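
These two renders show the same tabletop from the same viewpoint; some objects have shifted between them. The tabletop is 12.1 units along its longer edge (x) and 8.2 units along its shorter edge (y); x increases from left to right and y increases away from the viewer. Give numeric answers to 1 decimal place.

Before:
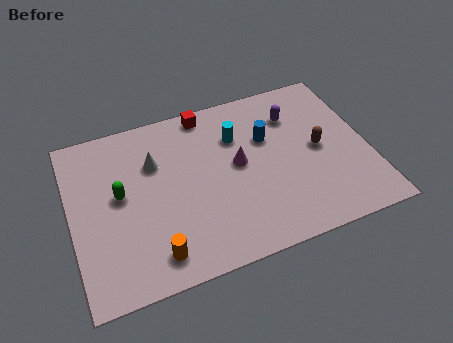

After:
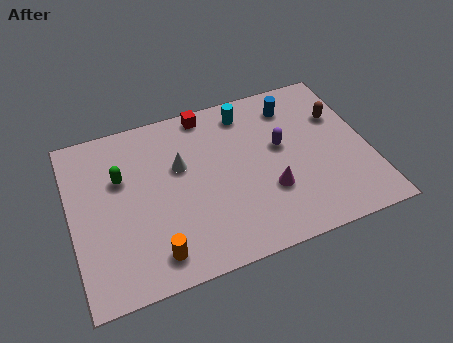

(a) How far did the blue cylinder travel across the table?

1.8

The blue cylinder moved from about (8.1, 5.3) to (9.3, 6.6), a distance of √(1.2² + 1.3²) ≈ 1.8.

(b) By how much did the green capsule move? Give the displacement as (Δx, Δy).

(0.1, 0.8)

The green capsule started near (2.0, 4.5) and ended near (2.1, 5.3).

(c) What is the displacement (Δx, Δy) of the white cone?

(1.0, -0.5)

The white cone was at about (3.5, 5.6) and moved to about (4.5, 5.1).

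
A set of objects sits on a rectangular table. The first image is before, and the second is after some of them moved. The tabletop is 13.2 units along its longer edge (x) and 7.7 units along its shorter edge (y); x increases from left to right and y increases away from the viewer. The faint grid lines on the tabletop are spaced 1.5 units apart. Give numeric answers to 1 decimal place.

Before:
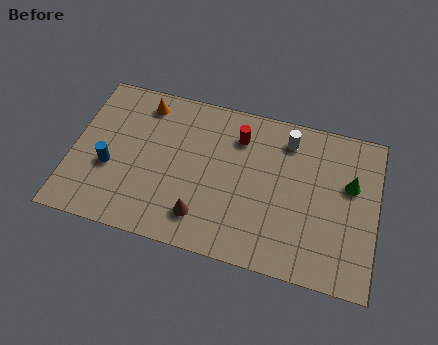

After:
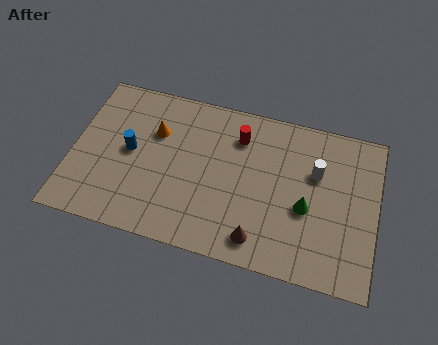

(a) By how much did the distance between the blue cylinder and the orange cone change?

-2.1

They were about 3.7 units apart before and 1.6 after — 2.1 units closer together.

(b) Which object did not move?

the red cylinder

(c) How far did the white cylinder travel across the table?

1.8

From (9.2, 6.3) to (10.5, 5.0), the white cylinder covered √(1.3² + 1.3²) ≈ 1.8 units.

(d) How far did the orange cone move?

1.4

The orange cone moved from about (2.9, 6.5) to (3.5, 5.2), a distance of √(0.6² + 1.3²) ≈ 1.4.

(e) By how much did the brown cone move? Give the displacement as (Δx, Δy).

(2.5, -0.4)

The brown cone was at about (5.8, 1.6) and moved to about (8.3, 1.2).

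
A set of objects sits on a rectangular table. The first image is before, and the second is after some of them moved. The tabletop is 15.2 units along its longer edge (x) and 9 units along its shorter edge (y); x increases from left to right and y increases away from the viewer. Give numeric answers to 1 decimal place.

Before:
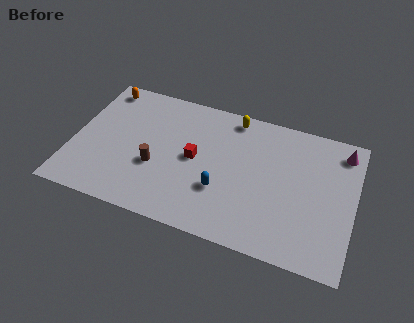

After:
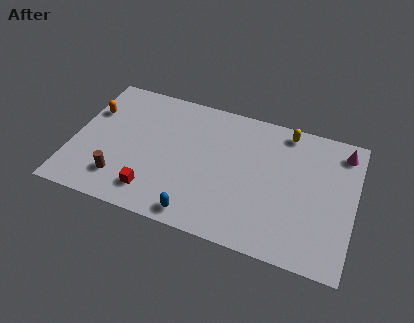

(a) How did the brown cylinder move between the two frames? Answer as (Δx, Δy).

(-1.8, -1.4)

The brown cylinder started near (4.6, 3.4) and ended near (2.8, 2.0).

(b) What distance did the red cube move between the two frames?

3.5

From (6.6, 4.6) to (4.6, 1.7), the red cube covered √(2.0² + 2.9²) ≈ 3.5 units.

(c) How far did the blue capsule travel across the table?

2.3

The blue capsule moved from about (8.2, 3.0) to (7.1, 1.0), a distance of √(1.1² + 2.0²) ≈ 2.3.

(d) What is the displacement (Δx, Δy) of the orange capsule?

(-0.4, -1.8)

From the two frames, the orange capsule sits at roughly (1.2, 7.9) before and (0.8, 6.1) after.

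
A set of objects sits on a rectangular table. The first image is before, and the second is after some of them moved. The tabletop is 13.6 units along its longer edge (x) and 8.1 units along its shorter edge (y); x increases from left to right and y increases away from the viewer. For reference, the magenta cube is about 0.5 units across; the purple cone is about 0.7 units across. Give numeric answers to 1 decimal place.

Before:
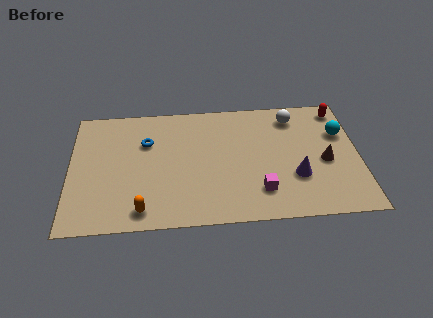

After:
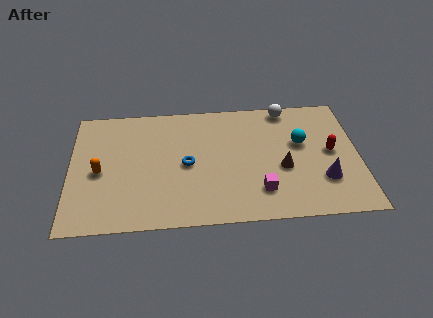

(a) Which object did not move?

the magenta cube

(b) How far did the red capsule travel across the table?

2.8

The red capsule moved from about (12.8, 7.0) to (12.3, 4.2), a distance of √(0.5² + 2.8²) ≈ 2.8.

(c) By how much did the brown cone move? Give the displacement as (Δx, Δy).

(-2.0, -0.3)

From the two frames, the brown cone sits at roughly (12.0, 3.6) before and (10.0, 3.3) after.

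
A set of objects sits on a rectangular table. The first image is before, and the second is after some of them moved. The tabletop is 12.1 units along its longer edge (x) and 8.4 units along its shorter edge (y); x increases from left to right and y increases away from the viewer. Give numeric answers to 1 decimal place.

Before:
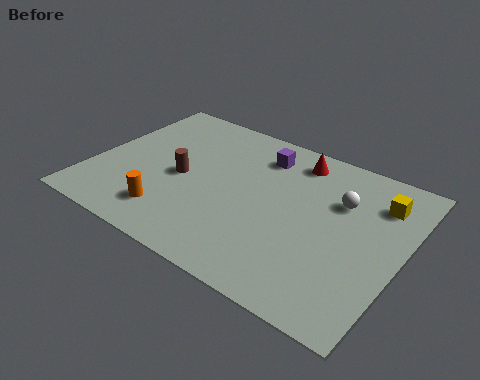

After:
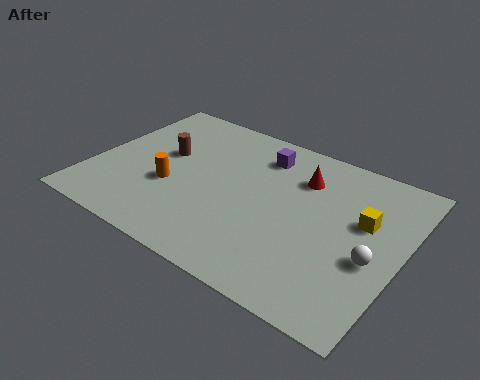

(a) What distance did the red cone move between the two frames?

1.0

The red cone moved from about (7.5, 7.1) to (7.9, 6.2), a distance of √(0.4² + 0.9²) ≈ 1.0.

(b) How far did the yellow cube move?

1.4

The yellow cube was near (10.9, 6.4) before and (10.5, 5.1) after, so it travelled √(0.4² + 1.3²) ≈ 1.4 units.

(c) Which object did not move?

the purple cube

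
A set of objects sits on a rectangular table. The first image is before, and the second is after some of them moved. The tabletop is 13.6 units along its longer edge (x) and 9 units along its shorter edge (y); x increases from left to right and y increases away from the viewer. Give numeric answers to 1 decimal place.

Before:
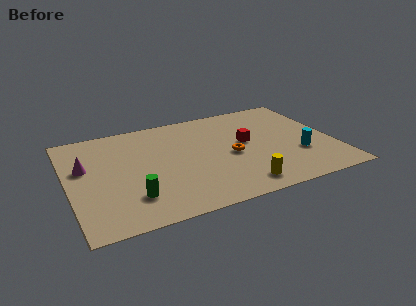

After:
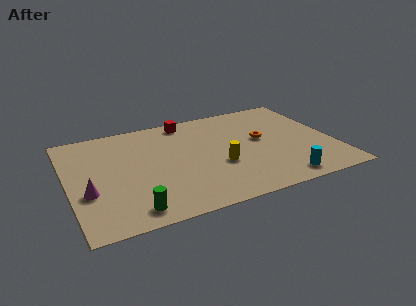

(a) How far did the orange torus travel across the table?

1.9

The orange torus moved from about (8.3, 4.1) to (10.0, 5.0), a distance of √(1.7² + 0.9²) ≈ 1.9.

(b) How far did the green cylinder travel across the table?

1.0

The green cylinder was near (3.0, 2.2) before and (2.9, 1.2) after, so it travelled √(0.1² + 1.0²) ≈ 1.0 units.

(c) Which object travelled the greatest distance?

the red cube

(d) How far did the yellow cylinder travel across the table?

2.2

The yellow cylinder was near (8.4, 1.3) before and (7.6, 3.4) after, so it travelled √(0.8² + 2.1²) ≈ 2.2 units.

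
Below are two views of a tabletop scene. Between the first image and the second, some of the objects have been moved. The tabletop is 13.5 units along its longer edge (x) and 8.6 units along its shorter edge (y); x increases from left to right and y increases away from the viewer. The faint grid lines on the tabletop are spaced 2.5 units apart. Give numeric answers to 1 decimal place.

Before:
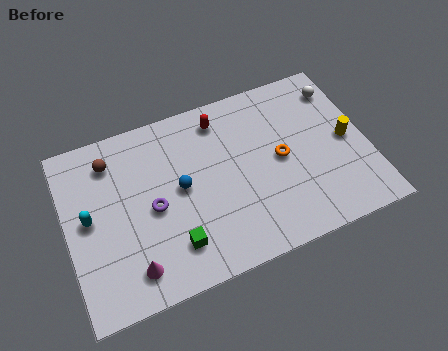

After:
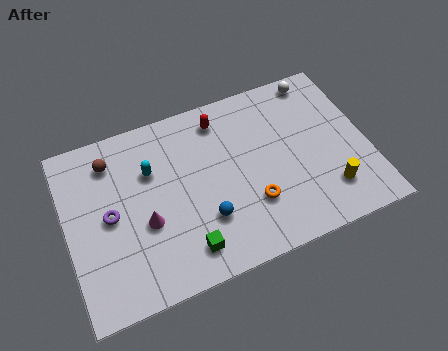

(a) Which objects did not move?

the brown sphere and the red capsule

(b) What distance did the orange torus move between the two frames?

2.3

The orange torus was near (9.6, 4.3) before and (8.1, 2.6) after, so it travelled √(1.5² + 1.7²) ≈ 2.3 units.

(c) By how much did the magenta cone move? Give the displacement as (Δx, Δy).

(0.8, 1.9)

From the two frames, the magenta cone sits at roughly (2.6, 1.5) before and (3.4, 3.4) after.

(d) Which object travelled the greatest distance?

the cyan capsule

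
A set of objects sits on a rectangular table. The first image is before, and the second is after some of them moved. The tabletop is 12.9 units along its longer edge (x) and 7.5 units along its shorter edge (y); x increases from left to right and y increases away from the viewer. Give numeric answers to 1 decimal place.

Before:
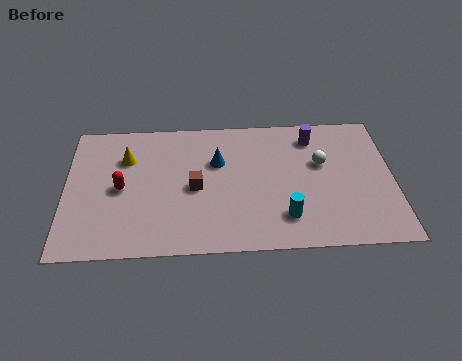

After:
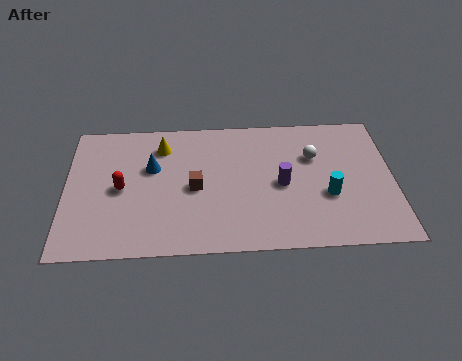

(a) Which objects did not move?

the red capsule and the brown cube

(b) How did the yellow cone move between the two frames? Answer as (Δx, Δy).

(1.4, 0.6)

From the two frames, the yellow cone sits at roughly (2.4, 5.3) before and (3.8, 5.9) after.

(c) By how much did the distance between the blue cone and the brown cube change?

+0.4

They were about 1.7 units apart before and 2.1 after — 0.4 units further apart.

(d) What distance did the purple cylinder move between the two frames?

2.9

From (9.8, 6.1) to (8.5, 3.5), the purple cylinder covered √(1.3² + 2.6²) ≈ 2.9 units.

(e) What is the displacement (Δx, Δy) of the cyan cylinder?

(1.7, 1.1)

From the two frames, the cyan cylinder sits at roughly (8.6, 1.7) before and (10.3, 2.8) after.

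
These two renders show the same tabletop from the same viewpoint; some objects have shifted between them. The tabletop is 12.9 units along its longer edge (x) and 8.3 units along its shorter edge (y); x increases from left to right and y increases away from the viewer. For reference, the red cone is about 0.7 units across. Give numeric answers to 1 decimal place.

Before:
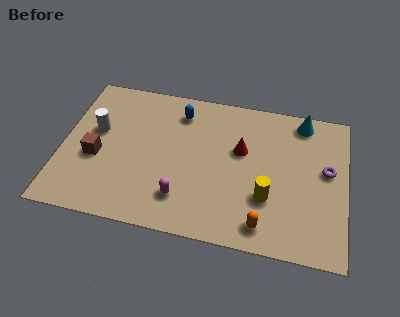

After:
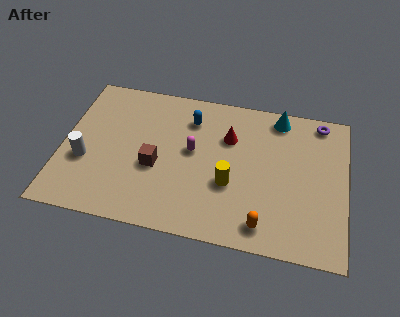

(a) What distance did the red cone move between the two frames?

0.8

The red cone moved from about (8.1, 5.1) to (7.5, 5.7), a distance of √(0.6² + 0.6²) ≈ 0.8.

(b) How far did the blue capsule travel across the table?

0.6

The blue capsule moved from about (5.2, 6.7) to (5.7, 6.4), a distance of √(0.5² + 0.3²) ≈ 0.6.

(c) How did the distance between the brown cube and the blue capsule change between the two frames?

-1.6

Before: roughly 4.9 units apart; after: 3.3. That's 1.6 units closer together.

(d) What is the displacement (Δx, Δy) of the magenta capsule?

(0.3, 2.7)

The magenta capsule was at about (5.6, 1.9) and moved to about (5.9, 4.6).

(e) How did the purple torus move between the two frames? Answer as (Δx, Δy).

(-0.4, 2.7)

The purple torus started near (12.0, 4.7) and ended near (11.6, 7.4).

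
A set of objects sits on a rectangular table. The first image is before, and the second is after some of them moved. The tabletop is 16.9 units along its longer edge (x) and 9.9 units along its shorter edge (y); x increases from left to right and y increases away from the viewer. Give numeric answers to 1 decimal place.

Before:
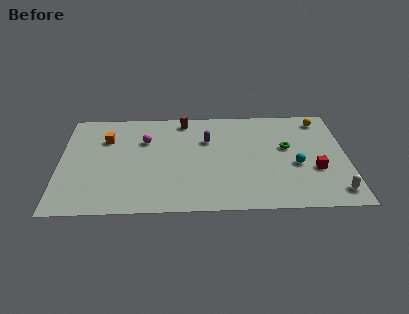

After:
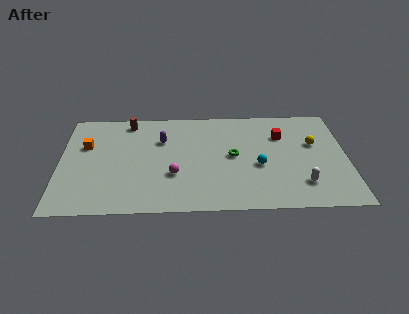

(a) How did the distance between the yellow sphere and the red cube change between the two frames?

-2.8

Before: roughly 4.9 units apart; after: 2.1. That's 2.8 units closer together.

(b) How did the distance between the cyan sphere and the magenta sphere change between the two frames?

-4.3

Before: roughly 9.3 units apart; after: 5.0. That's 4.3 units closer together.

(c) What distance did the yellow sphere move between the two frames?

2.5

The yellow sphere was near (15.5, 8.5) before and (15.0, 6.1) after, so it travelled √(0.5² + 2.4²) ≈ 2.5 units.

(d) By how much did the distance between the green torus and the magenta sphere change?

-4.6

The distance was about 8.5 in the first image and 3.9 in the second, so they moved 4.6 units closer together.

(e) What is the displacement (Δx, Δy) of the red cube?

(-1.9, 3.4)

The red cube was at about (15.0, 3.6) and moved to about (13.1, 7.0).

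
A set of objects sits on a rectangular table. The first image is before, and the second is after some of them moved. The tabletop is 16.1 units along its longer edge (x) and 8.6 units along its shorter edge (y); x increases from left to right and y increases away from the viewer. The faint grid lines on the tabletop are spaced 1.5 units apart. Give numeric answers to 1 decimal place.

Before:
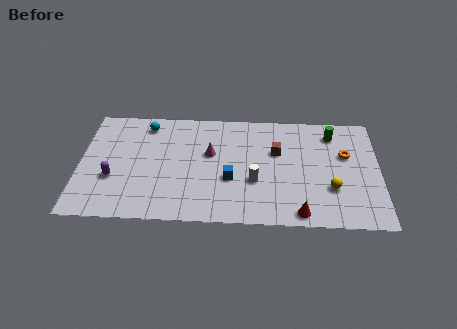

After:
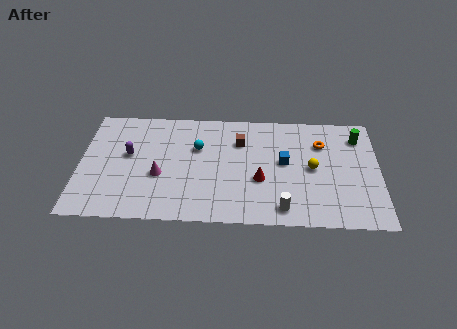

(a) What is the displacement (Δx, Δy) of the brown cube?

(-2.0, 0.7)

The brown cube was at about (10.6, 5.5) and moved to about (8.6, 6.2).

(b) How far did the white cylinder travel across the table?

2.5

From (9.4, 3.2) to (10.9, 1.2), the white cylinder covered √(1.5² + 2.0²) ≈ 2.5 units.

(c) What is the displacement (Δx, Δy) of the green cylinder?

(1.4, -0.2)

The green cylinder started near (13.6, 7.0) and ended near (15.0, 6.8).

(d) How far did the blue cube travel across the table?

3.2

The blue cube moved from about (8.1, 3.3) to (11.0, 4.7), a distance of √(2.9² + 1.4²) ≈ 3.2.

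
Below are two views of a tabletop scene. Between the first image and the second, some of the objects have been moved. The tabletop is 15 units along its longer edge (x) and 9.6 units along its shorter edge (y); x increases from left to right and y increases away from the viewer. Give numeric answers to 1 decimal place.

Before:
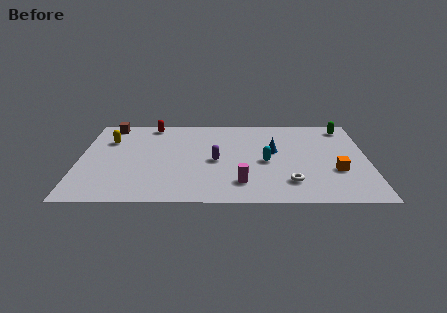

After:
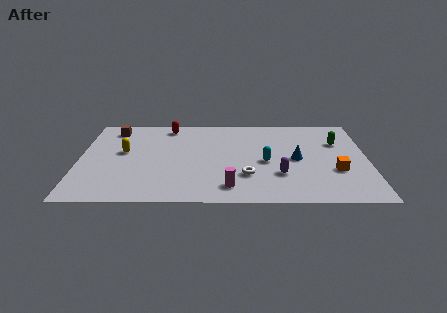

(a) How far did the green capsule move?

1.7

The green capsule was near (13.9, 8.2) before and (13.5, 6.5) after, so it travelled √(0.4² + 1.7²) ≈ 1.7 units.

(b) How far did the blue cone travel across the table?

1.5

From (10.1, 5.5) to (11.3, 4.6), the blue cone covered √(1.2² + 0.9²) ≈ 1.5 units.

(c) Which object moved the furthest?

the purple capsule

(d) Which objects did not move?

the orange cube and the cyan capsule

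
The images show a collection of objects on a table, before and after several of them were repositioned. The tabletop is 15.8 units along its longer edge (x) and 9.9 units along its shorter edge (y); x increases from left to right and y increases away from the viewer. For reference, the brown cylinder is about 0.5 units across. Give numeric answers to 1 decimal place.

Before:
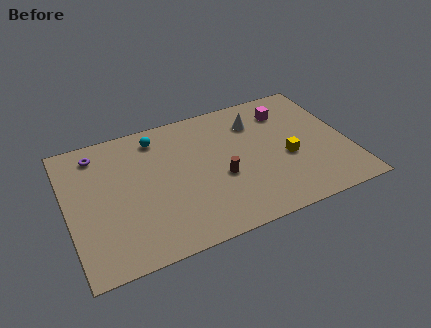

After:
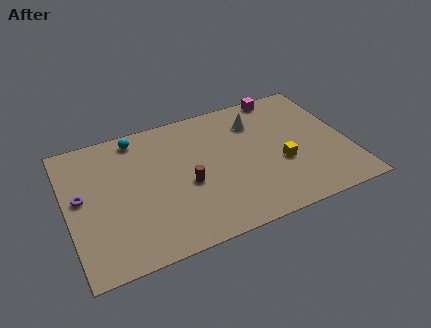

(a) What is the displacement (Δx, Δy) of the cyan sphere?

(-1.1, 0.4)

The cyan sphere was at about (5.3, 8.3) and moved to about (4.2, 8.7).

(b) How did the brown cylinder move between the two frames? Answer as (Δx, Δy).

(-1.9, 0.2)

The brown cylinder was at about (8.5, 4.0) and moved to about (6.6, 4.2).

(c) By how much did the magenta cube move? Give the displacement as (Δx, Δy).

(-0.1, 1.4)

The magenta cube started near (12.7, 7.7) and ended near (12.6, 9.1).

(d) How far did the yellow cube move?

0.5

The yellow cube moved from about (12.3, 4.1) to (11.9, 3.8), a distance of √(0.4² + 0.3²) ≈ 0.5.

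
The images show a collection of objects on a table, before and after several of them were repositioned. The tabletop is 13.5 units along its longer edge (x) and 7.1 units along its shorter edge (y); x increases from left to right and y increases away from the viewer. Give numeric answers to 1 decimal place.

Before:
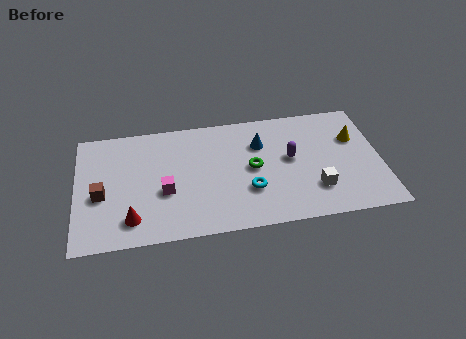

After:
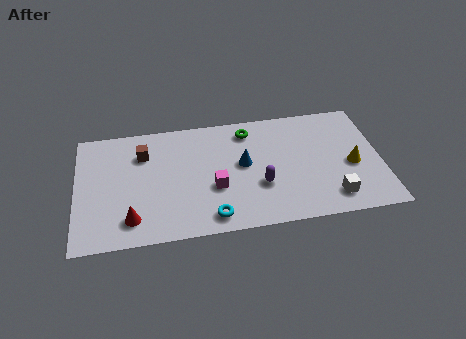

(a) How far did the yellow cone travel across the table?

1.6

From (12.4, 4.7) to (12.2, 3.1), the yellow cone covered √(0.2² + 1.6²) ≈ 1.6 units.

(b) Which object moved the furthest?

the brown cube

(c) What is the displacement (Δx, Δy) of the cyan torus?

(-1.7, -1.3)

The cyan torus started near (7.6, 2.3) and ended near (5.9, 1.0).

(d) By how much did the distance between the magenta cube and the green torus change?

-0.4

The distance was about 4.0 in the first image and 3.6 in the second, so they moved 0.4 units closer together.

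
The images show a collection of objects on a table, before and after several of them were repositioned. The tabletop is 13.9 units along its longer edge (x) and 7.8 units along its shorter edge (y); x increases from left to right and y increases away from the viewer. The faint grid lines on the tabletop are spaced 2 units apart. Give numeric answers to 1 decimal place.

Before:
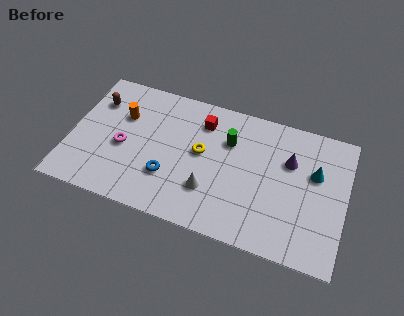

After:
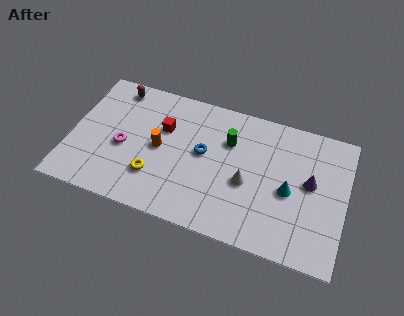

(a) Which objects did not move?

the green cylinder and the magenta torus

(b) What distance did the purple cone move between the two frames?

1.4

The purple cone moved from about (11.0, 5.2) to (12.1, 4.3), a distance of √(1.1² + 0.9²) ≈ 1.4.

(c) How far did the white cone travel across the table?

2.1

The white cone moved from about (7.2, 2.3) to (9.0, 3.3), a distance of √(1.8² + 1.0²) ≈ 2.1.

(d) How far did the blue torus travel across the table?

2.5

From (5.1, 2.4) to (6.7, 4.3), the blue torus covered √(1.6² + 1.9²) ≈ 2.5 units.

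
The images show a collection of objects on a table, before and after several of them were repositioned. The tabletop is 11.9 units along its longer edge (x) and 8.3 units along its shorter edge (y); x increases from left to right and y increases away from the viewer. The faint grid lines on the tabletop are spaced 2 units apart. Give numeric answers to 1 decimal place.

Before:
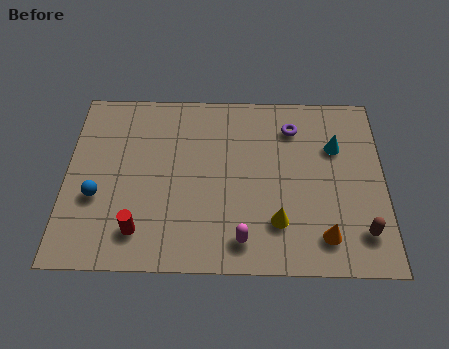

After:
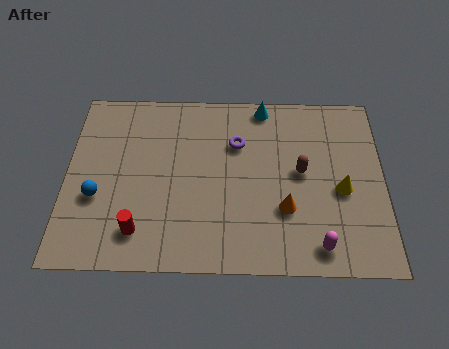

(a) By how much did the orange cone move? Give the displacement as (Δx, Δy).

(-1.4, 1.2)

From the two frames, the orange cone sits at roughly (9.6, 1.5) before and (8.2, 2.7) after.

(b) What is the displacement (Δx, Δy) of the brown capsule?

(-2.2, 2.7)

The brown capsule started near (11.0, 1.7) and ended near (8.8, 4.4).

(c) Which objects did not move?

the red cylinder and the blue sphere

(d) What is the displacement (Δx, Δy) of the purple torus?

(-2.1, -0.8)

From the two frames, the purple torus sits at roughly (8.5, 6.5) before and (6.4, 5.7) after.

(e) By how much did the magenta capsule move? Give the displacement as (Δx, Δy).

(2.8, -0.2)

The magenta capsule started near (6.6, 1.3) and ended near (9.4, 1.1).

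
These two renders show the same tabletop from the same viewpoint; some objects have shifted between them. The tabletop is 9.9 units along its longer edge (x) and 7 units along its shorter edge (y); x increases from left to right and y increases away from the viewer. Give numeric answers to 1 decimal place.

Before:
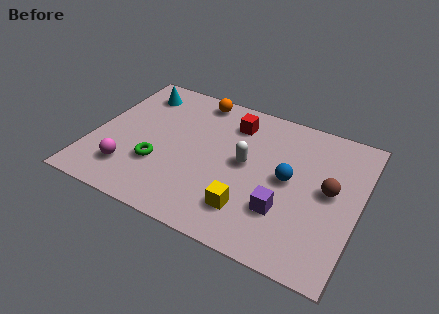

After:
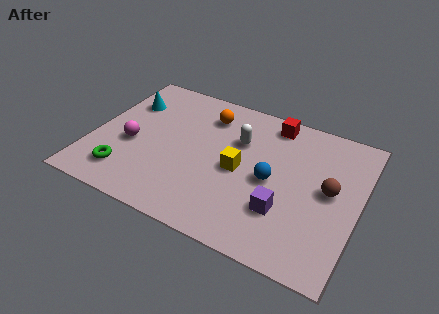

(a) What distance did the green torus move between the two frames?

1.4

The green torus moved from about (2.6, 2.3) to (1.5, 1.4), a distance of √(1.1² + 0.9²) ≈ 1.4.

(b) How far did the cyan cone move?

0.8

The cyan cone moved from about (1.3, 5.7) to (1.0, 5.0), a distance of √(0.3² + 0.7²) ≈ 0.8.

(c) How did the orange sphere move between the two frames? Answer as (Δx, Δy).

(0.5, -0.7)

The orange sphere was at about (3.5, 6.2) and moved to about (4.0, 5.5).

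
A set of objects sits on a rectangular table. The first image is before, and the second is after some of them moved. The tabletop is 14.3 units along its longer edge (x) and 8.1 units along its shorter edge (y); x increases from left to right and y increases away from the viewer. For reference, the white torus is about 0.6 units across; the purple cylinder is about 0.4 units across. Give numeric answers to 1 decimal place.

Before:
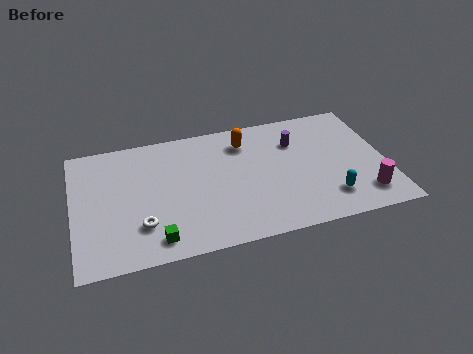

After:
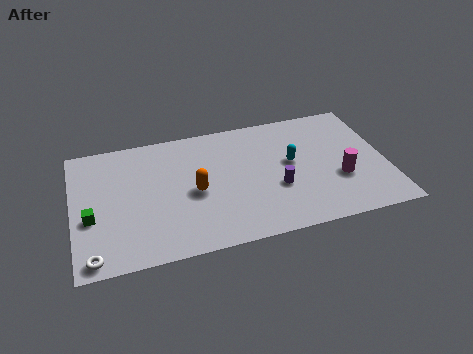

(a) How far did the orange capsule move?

3.7

The orange capsule was near (8.0, 6.4) before and (5.5, 3.7) after, so it travelled √(2.5² + 2.7²) ≈ 3.7 units.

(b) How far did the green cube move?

3.4

The green cube moved from about (3.6, 1.2) to (0.8, 3.2), a distance of √(2.8² + 2.0²) ≈ 3.4.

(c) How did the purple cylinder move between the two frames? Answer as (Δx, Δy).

(-1.1, -2.8)

The purple cylinder started near (10.3, 5.8) and ended near (9.2, 3.0).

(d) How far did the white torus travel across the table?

2.6

From (3.0, 2.2) to (0.8, 0.8), the white torus covered √(2.2² + 1.4²) ≈ 2.6 units.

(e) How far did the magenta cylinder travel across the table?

1.6

The magenta cylinder was near (13.1, 1.6) before and (12.1, 2.9) after, so it travelled √(1.0² + 1.3²) ≈ 1.6 units.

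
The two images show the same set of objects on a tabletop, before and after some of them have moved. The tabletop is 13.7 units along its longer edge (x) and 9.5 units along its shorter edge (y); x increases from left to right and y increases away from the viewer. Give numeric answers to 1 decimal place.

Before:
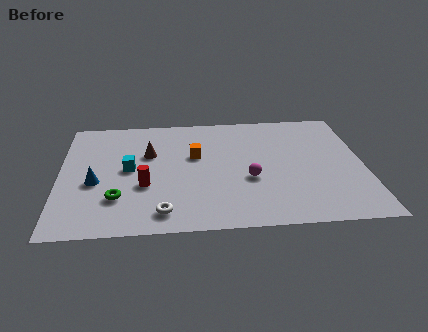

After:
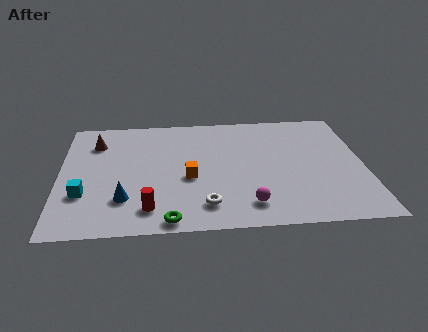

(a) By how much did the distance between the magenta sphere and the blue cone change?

-1.3

Before: roughly 6.9 units apart; after: 5.6. That's 1.3 units closer together.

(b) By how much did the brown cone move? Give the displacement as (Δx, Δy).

(-2.4, 1.1)

The brown cone started near (4.0, 6.1) and ended near (1.6, 7.2).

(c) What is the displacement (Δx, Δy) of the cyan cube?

(-2.0, -1.9)

The cyan cube was at about (3.1, 4.9) and moved to about (1.1, 3.0).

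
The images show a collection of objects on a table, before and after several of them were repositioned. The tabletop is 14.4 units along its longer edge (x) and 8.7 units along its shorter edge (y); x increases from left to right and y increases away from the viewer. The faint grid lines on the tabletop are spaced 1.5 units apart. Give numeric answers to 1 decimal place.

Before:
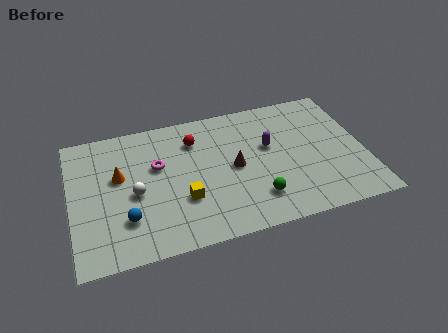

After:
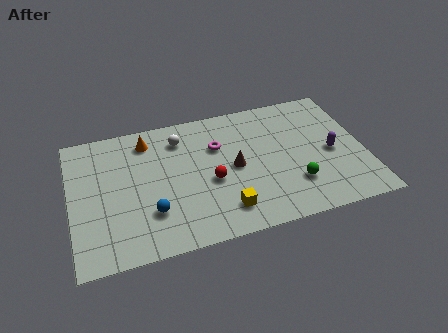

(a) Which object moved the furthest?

the white sphere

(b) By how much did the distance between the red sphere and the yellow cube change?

-1.7

The distance was about 3.8 in the first image and 2.1 in the second, so they moved 1.7 units closer together.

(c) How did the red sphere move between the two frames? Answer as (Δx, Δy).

(0.6, -2.9)

The red sphere was at about (6.2, 6.6) and moved to about (6.8, 3.7).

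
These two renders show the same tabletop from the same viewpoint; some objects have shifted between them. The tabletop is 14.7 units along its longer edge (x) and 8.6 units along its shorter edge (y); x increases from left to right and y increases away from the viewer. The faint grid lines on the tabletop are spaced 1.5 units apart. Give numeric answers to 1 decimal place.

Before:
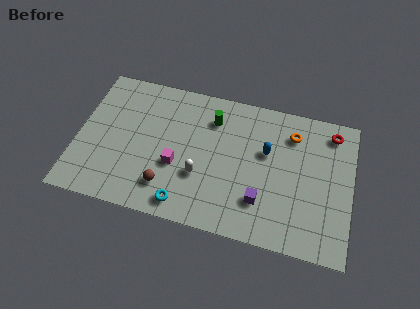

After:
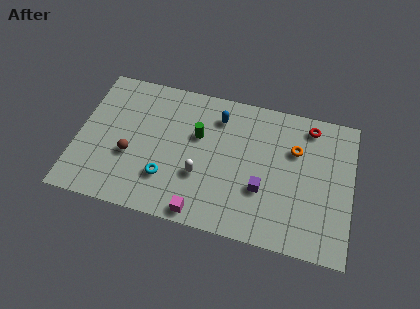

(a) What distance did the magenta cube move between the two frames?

2.9

The magenta cube moved from about (5.4, 3.3) to (6.9, 0.8), a distance of √(1.5² + 2.5²) ≈ 2.9.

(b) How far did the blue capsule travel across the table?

3.1

From (10.1, 5.3) to (7.4, 6.8), the blue capsule covered √(2.7² + 1.5²) ≈ 3.1 units.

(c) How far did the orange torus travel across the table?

0.9

The orange torus was near (11.4, 6.7) before and (11.6, 5.8) after, so it travelled √(0.2² + 0.9²) ≈ 0.9 units.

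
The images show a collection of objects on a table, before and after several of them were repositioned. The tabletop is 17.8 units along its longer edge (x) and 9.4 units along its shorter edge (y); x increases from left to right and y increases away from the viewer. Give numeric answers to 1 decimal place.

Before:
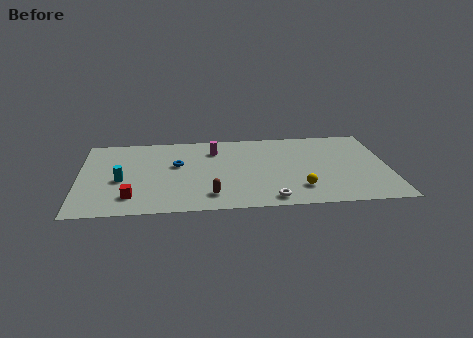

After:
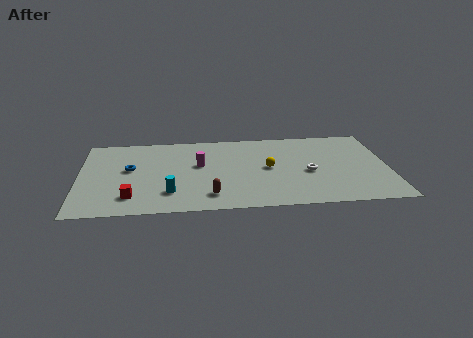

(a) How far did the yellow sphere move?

3.1

The yellow sphere moved from about (12.6, 2.2) to (10.9, 4.8), a distance of √(1.7² + 2.6²) ≈ 3.1.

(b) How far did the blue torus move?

2.7

The blue torus moved from about (5.6, 5.6) to (2.9, 5.3), a distance of √(2.7² + 0.3²) ≈ 2.7.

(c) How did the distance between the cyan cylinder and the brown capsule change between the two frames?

-3.2

They were about 5.6 units apart before and 2.4 after — 3.2 units closer together.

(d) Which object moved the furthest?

the white torus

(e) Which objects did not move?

the red cube and the brown capsule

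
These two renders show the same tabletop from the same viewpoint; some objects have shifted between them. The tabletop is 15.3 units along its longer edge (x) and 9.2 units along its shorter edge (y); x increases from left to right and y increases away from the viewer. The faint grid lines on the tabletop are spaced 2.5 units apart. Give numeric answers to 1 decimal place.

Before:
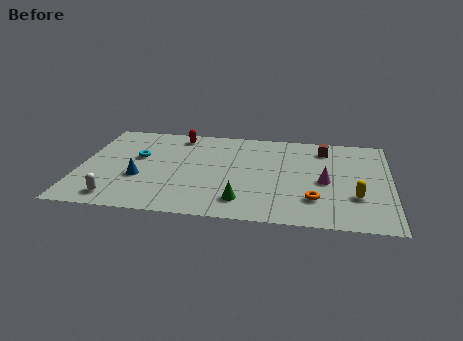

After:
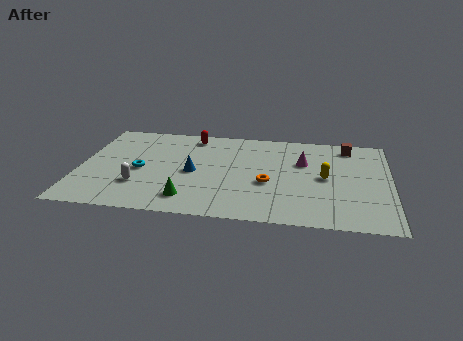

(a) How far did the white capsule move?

1.7

From (2.0, 1.3) to (3.0, 2.7), the white capsule covered √(1.0² + 1.4²) ≈ 1.7 units.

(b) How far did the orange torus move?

2.6

The orange torus moved from about (11.6, 2.4) to (9.3, 3.7), a distance of √(2.3² + 1.3²) ≈ 2.6.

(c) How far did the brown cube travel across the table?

1.3

From (12.0, 7.5) to (13.2, 7.9), the brown cube covered √(1.2² + 0.4²) ≈ 1.3 units.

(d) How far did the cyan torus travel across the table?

1.3

The cyan torus was near (2.8, 5.5) before and (3.0, 4.2) after, so it travelled √(0.2² + 1.3²) ≈ 1.3 units.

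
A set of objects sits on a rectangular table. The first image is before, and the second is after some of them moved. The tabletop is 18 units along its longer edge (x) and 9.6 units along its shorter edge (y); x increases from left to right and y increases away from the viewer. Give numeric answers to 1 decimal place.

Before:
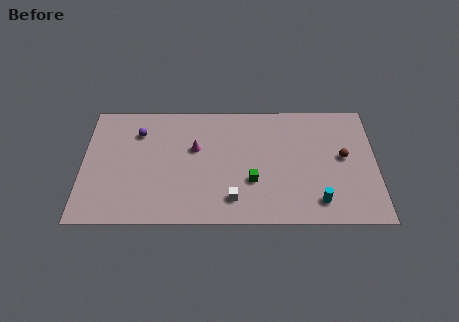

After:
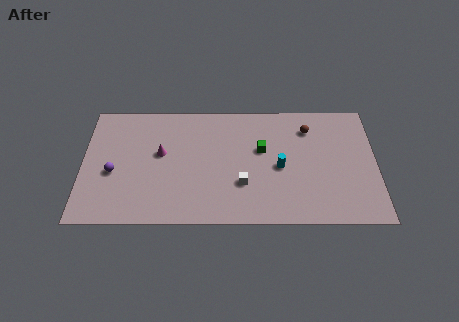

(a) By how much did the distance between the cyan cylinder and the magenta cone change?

-1.2

They were about 8.6 units apart before and 7.4 after — 1.2 units closer together.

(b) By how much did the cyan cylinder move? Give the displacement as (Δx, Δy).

(-2.3, 2.7)

The cyan cylinder started near (14.4, 1.7) and ended near (12.1, 4.4).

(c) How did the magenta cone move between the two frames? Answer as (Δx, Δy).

(-2.1, -0.4)

The magenta cone was at about (6.9, 5.9) and moved to about (4.8, 5.5).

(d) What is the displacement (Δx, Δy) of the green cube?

(0.6, 2.5)

The green cube was at about (10.4, 3.3) and moved to about (11.0, 5.8).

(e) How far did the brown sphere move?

3.1

The brown sphere moved from about (16.0, 5.2) to (13.9, 7.5), a distance of √(2.1² + 2.3²) ≈ 3.1.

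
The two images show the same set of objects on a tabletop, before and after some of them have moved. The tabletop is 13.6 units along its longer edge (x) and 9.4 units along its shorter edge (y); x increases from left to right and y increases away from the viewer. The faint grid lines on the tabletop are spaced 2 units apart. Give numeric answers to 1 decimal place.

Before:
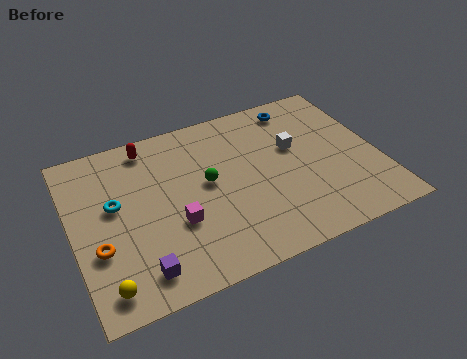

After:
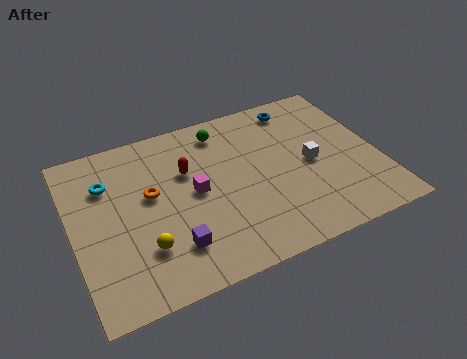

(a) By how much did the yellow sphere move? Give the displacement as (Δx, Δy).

(1.8, 1.3)

The yellow sphere started near (1.1, 1.3) and ended near (2.9, 2.6).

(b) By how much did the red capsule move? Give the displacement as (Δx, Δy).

(1.5, -2.1)

The red capsule started near (3.7, 8.2) and ended near (5.2, 6.1).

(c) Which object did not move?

the blue torus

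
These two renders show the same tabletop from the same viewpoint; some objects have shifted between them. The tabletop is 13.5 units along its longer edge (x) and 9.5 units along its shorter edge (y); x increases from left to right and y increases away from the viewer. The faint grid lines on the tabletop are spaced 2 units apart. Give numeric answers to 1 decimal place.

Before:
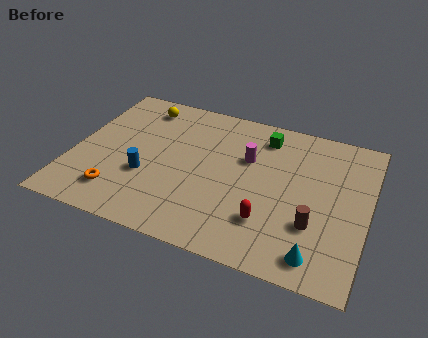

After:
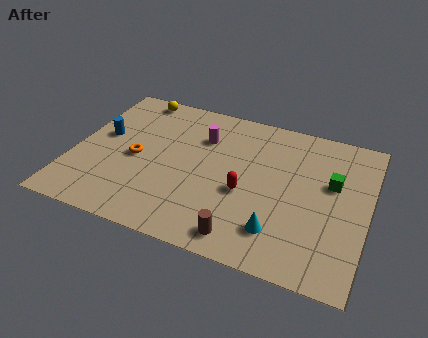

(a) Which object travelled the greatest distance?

the green cube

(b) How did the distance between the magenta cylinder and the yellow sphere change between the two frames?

-1.7

The distance was about 5.5 in the first image and 3.8 in the second, so they moved 1.7 units closer together.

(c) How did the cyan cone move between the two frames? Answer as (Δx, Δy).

(-1.8, 0.8)

The cyan cone was at about (11.5, 1.3) and moved to about (9.7, 2.1).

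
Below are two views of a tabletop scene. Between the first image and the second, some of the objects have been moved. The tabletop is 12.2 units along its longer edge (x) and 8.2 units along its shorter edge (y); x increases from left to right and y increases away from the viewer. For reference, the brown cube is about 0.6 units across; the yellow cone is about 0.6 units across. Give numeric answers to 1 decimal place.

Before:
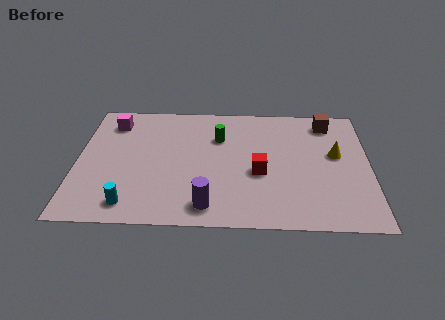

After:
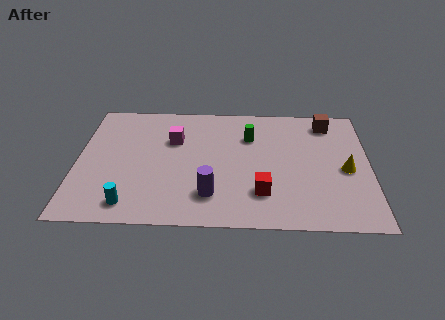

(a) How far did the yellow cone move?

1.1

The yellow cone moved from about (10.8, 4.7) to (11.2, 3.7), a distance of √(0.4² + 1.0²) ≈ 1.1.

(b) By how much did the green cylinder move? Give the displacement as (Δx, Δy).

(1.3, 0.1)

The green cylinder was at about (5.9, 5.7) and moved to about (7.2, 5.8).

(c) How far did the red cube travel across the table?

1.3

The red cube was near (7.6, 3.4) before and (7.7, 2.1) after, so it travelled √(0.1² + 1.3²) ≈ 1.3 units.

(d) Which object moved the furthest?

the magenta cube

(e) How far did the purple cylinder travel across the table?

0.7

From (5.5, 1.2) to (5.6, 1.9), the purple cylinder covered √(0.1² + 0.7²) ≈ 0.7 units.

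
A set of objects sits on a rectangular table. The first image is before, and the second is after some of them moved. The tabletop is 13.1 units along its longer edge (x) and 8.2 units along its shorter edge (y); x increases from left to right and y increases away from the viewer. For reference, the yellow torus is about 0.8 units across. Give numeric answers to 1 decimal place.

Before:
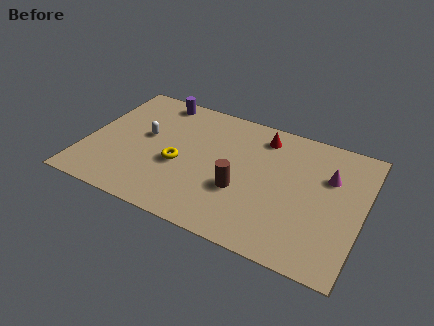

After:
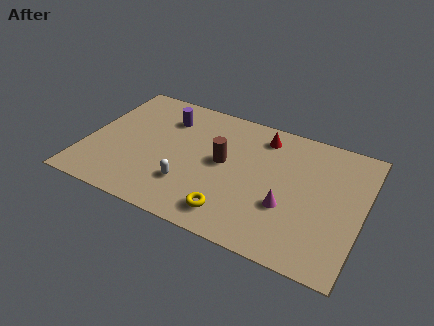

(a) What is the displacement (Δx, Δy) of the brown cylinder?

(-1.0, 1.4)

The brown cylinder started near (7.5, 3.0) and ended near (6.5, 4.4).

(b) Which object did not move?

the red cone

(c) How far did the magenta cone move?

3.1

The magenta cone was near (11.4, 5.5) before and (9.7, 2.9) after, so it travelled √(1.7² + 2.6²) ≈ 3.1 units.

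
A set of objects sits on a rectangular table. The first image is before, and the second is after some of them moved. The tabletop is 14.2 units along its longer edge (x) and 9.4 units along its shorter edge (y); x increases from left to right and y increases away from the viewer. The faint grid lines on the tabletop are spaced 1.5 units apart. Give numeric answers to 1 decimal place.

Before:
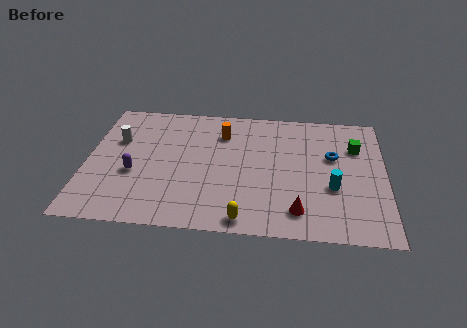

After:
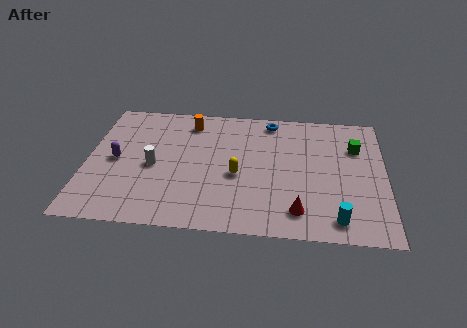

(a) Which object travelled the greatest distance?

the blue torus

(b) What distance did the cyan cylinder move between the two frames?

2.2

From (11.7, 3.5) to (11.9, 1.3), the cyan cylinder covered √(0.2² + 2.2²) ≈ 2.2 units.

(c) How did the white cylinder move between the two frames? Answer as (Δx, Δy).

(1.8, -1.8)

The white cylinder started near (1.4, 6.1) and ended near (3.2, 4.3).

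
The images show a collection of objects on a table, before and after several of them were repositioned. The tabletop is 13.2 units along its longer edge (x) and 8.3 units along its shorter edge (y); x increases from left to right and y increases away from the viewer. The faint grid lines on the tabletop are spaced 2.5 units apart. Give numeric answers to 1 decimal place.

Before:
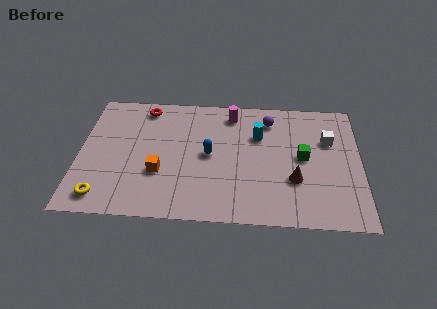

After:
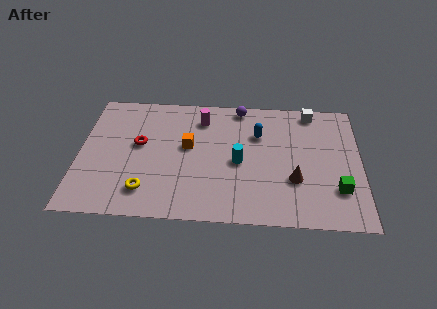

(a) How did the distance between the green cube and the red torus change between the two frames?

+1.6

They were about 8.0 units apart before and 9.6 after — 1.6 units further apart.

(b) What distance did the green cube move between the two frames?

2.6

The green cube was near (10.5, 4.3) before and (12.1, 2.3) after, so it travelled √(1.6² + 2.0²) ≈ 2.6 units.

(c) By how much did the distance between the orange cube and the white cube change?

-1.9

The distance was about 8.3 in the first image and 6.4 in the second, so they moved 1.9 units closer together.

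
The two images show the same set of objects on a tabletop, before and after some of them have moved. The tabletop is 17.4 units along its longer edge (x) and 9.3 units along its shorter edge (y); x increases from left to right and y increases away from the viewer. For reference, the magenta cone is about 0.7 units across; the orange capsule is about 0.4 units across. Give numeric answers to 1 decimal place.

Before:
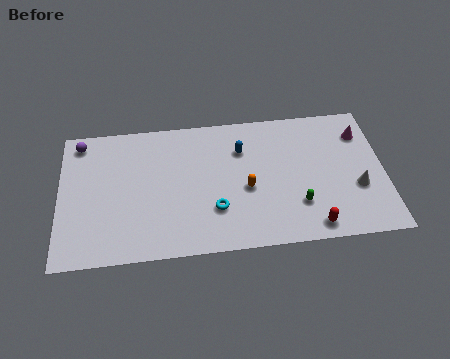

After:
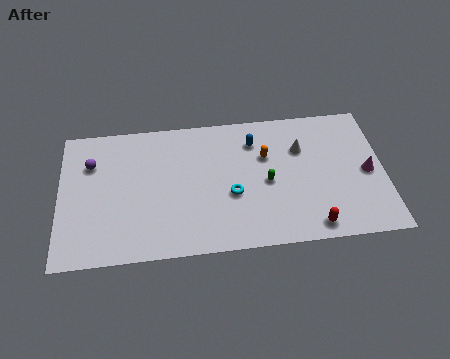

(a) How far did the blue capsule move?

0.9

The blue capsule was near (9.8, 6.7) before and (10.5, 7.2) after, so it travelled √(0.7² + 0.5²) ≈ 0.9 units.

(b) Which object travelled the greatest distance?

the white cone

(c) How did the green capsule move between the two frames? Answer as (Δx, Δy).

(-1.6, 1.7)

From the two frames, the green capsule sits at roughly (12.7, 2.6) before and (11.1, 4.3) after.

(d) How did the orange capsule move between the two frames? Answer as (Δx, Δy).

(1.1, 2.1)

From the two frames, the orange capsule sits at roughly (10.0, 4.0) before and (11.1, 6.1) after.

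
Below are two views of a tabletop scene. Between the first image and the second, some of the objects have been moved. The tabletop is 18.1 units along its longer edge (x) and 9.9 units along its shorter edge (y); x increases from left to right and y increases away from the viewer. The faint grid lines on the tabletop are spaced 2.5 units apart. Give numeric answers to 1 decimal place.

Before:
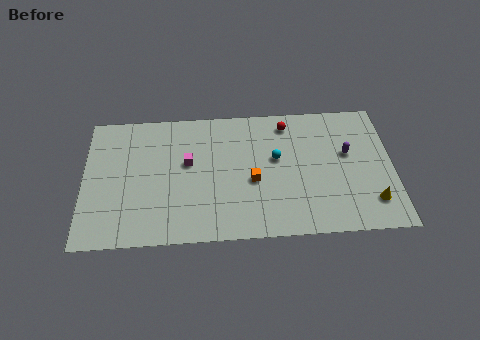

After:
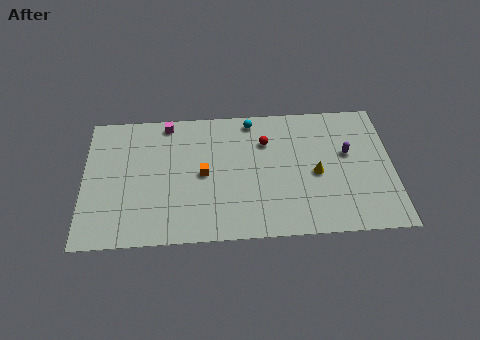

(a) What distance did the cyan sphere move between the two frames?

3.3

The cyan sphere was near (11.3, 5.8) before and (9.9, 8.8) after, so it travelled √(1.4² + 3.0²) ≈ 3.3 units.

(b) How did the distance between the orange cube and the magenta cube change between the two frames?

+0.4

The distance was about 4.1 in the first image and 4.5 in the second, so they moved 0.4 units further apart.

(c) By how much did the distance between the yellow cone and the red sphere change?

-3.9

They were about 7.8 units apart before and 3.9 after — 3.9 units closer together.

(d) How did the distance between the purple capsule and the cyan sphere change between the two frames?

+2.1

Before: roughly 4.2 units apart; after: 6.3. That's 2.1 units further apart.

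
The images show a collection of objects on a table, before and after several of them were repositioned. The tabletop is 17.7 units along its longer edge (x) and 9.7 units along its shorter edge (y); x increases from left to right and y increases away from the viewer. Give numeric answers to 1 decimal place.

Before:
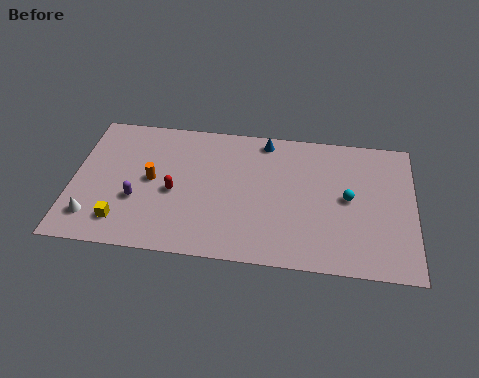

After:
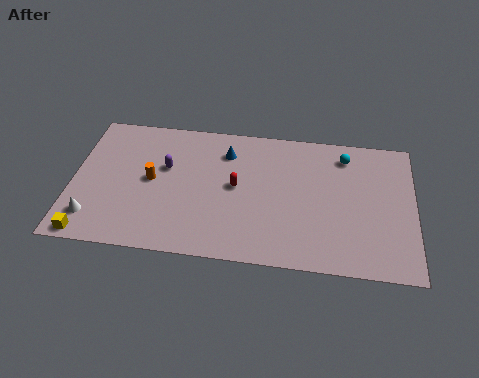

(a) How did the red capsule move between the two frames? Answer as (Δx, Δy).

(3.2, 0.8)

The red capsule started near (5.3, 4.3) and ended near (8.5, 5.1).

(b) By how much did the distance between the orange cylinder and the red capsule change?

+3.0

They were about 1.4 units apart before and 4.4 after — 3.0 units further apart.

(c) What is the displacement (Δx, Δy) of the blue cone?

(-2.0, -1.1)

The blue cone started near (9.9, 8.6) and ended near (7.9, 7.5).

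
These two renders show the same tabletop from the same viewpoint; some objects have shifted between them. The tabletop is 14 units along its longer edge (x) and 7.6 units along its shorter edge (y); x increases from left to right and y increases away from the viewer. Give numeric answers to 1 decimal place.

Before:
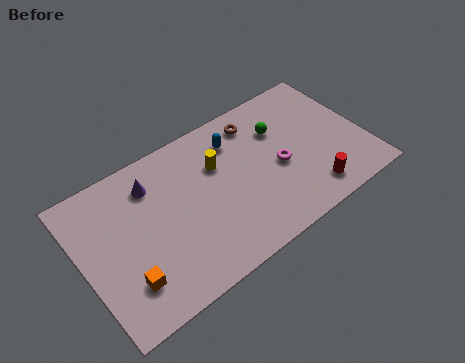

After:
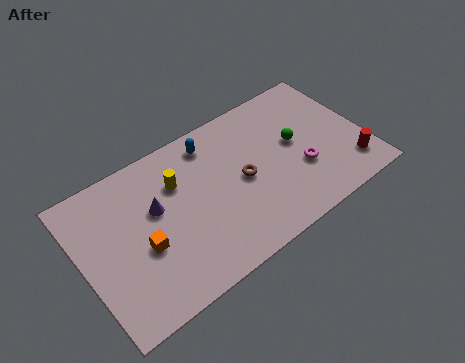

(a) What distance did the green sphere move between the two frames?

1.3

From (10.1, 5.3) to (10.7, 4.2), the green sphere covered √(0.6² + 1.1²) ≈ 1.3 units.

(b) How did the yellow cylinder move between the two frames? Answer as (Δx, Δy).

(-2.0, 0.2)

From the two frames, the yellow cylinder sits at roughly (6.9, 5.1) before and (4.9, 5.3) after.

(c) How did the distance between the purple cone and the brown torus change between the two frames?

-1.1

Before: roughly 5.4 units apart; after: 4.3. That's 1.1 units closer together.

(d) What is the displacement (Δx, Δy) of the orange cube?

(1.0, 1.2)

From the two frames, the orange cube sits at roughly (1.8, 1.9) before and (2.8, 3.1) after.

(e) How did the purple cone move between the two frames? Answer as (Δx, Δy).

(0.0, -1.3)

The purple cone was at about (3.7, 5.9) and moved to about (3.7, 4.6).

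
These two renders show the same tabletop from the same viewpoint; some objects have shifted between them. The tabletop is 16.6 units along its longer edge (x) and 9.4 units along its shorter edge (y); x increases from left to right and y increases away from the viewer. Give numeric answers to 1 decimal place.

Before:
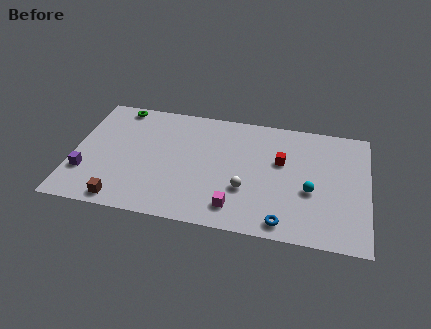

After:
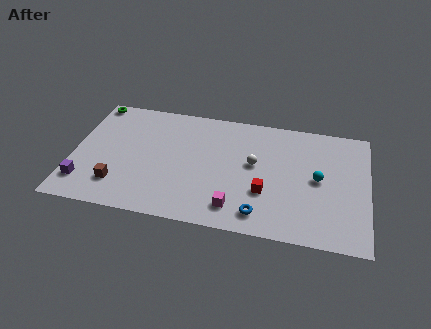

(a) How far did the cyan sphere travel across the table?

1.1

From (13.4, 3.8) to (13.8, 4.8), the cyan sphere covered √(0.4² + 1.0²) ≈ 1.1 units.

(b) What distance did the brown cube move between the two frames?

1.2

The brown cube was near (3.0, 1.0) before and (2.7, 2.2) after, so it travelled √(0.3² + 1.2²) ≈ 1.2 units.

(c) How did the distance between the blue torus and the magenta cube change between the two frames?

-1.4

The distance was about 2.8 in the first image and 1.4 in the second, so they moved 1.4 units closer together.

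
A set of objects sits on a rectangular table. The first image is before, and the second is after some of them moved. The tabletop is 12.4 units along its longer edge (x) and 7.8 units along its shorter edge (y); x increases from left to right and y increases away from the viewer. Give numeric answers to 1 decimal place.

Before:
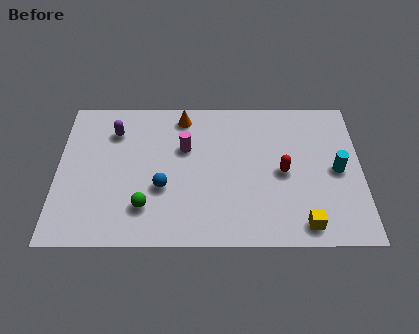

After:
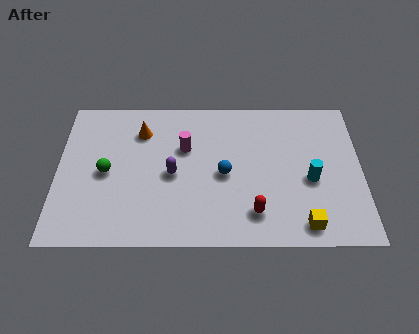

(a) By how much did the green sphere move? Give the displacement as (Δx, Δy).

(-1.6, 1.8)

The green sphere started near (3.6, 1.9) and ended near (2.0, 3.7).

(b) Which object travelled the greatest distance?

the purple capsule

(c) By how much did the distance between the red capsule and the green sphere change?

+0.5

The distance was about 5.9 in the first image and 6.4 in the second, so they moved 0.5 units further apart.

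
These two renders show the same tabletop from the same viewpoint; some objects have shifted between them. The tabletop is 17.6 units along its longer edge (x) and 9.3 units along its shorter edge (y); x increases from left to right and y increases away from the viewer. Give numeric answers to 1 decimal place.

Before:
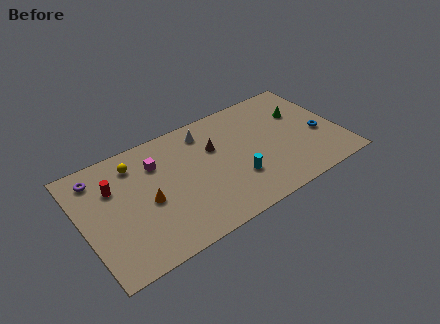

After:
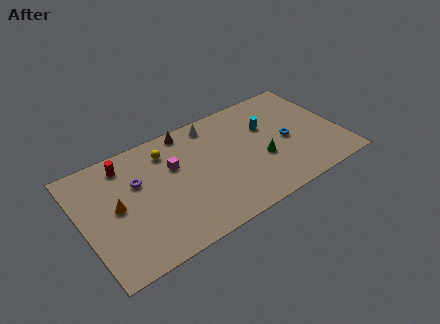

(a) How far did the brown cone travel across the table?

2.7

From (9.2, 6.1) to (7.7, 8.4), the brown cone covered √(1.5² + 2.3²) ≈ 2.7 units.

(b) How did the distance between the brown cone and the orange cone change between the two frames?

+1.2

The distance was about 5.3 in the first image and 6.5 in the second, so they moved 1.2 units further apart.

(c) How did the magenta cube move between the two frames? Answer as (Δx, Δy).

(1.1, -0.8)

From the two frames, the magenta cube sits at roughly (5.3, 6.8) before and (6.4, 6.0) after.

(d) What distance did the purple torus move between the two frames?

3.0

The purple torus was near (1.4, 7.7) before and (3.9, 6.0) after, so it travelled √(2.5² + 1.7²) ≈ 3.0 units.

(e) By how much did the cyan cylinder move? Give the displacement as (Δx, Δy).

(2.7, 3.2)

From the two frames, the cyan cylinder sits at roughly (10.2, 2.9) before and (12.9, 6.1) after.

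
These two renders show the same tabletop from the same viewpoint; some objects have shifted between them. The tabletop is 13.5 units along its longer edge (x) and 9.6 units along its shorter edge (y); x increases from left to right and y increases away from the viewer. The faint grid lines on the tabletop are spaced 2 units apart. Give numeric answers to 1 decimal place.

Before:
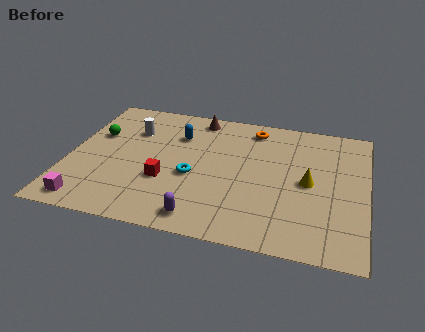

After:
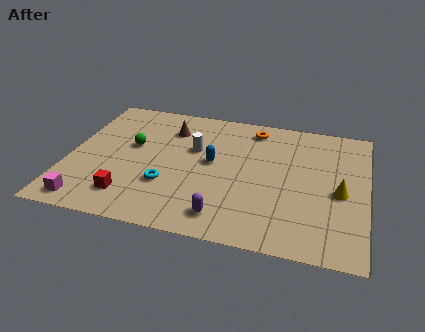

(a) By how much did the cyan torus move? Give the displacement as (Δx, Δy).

(-1.1, -0.9)

The cyan torus started near (5.7, 4.0) and ended near (4.6, 3.1).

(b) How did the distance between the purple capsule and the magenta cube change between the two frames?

+1.0

They were about 5.1 units apart before and 6.1 after — 1.0 units further apart.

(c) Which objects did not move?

the magenta cube and the orange torus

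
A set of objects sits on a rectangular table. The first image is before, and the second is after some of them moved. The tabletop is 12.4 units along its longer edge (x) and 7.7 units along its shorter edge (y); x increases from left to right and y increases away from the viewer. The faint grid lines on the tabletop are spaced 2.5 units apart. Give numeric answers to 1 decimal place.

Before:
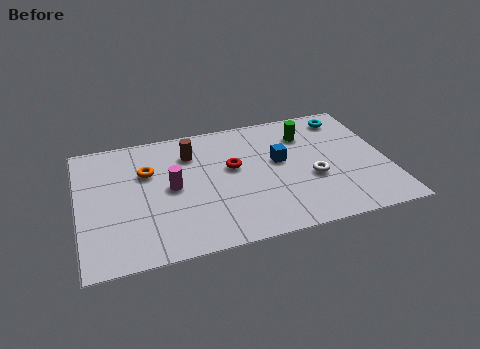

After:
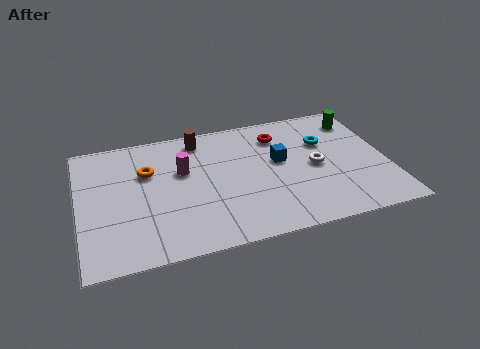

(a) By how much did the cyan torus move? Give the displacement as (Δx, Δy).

(-1.0, -1.4)

The cyan torus was at about (11.0, 6.5) and moved to about (10.0, 5.1).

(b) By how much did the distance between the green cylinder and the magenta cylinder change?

+1.5

They were about 5.9 units apart before and 7.4 after — 1.5 units further apart.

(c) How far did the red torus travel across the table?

2.5

The red torus moved from about (6.2, 4.5) to (8.2, 6.0), a distance of √(2.0² + 1.5²) ≈ 2.5.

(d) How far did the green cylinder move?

2.2

From (9.3, 5.8) to (11.5, 6.2), the green cylinder covered √(2.2² + 0.4²) ≈ 2.2 units.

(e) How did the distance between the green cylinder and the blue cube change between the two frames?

+2.0

They were about 1.8 units apart before and 3.8 after — 2.0 units further apart.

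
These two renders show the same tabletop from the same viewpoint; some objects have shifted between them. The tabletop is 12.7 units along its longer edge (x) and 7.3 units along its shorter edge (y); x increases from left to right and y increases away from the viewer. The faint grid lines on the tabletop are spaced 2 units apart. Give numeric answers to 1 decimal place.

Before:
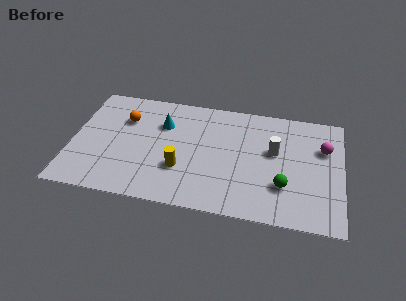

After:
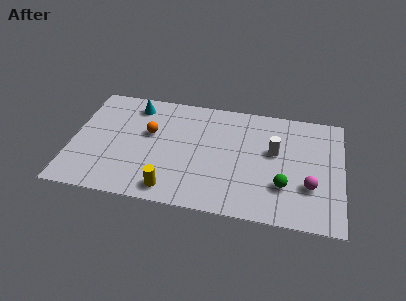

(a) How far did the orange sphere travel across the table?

1.4

The orange sphere moved from about (2.4, 5.1) to (3.6, 4.4), a distance of √(1.2² + 0.7²) ≈ 1.4.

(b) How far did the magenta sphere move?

2.6

The magenta sphere was near (11.8, 4.9) before and (11.2, 2.4) after, so it travelled √(0.6² + 2.5²) ≈ 2.6 units.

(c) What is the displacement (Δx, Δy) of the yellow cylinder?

(-0.4, -1.4)

The yellow cylinder was at about (5.2, 2.4) and moved to about (4.8, 1.0).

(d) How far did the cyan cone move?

1.7

From (4.2, 5.1) to (2.8, 6.1), the cyan cone covered √(1.4² + 1.0²) ≈ 1.7 units.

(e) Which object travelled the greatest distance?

the magenta sphere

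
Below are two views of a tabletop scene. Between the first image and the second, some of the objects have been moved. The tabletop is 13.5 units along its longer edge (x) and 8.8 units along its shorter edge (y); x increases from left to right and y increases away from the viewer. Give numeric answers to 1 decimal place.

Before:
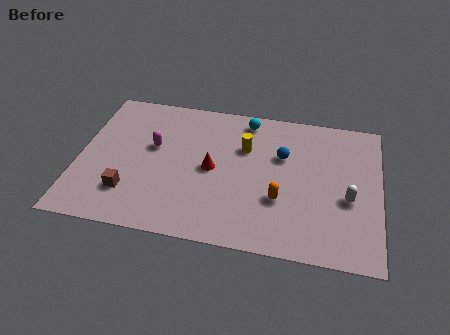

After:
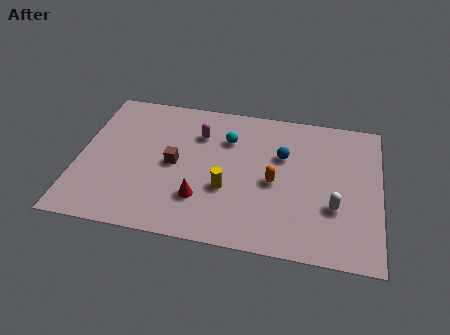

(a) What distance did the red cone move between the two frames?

1.9

The red cone was near (6.0, 4.3) before and (5.6, 2.4) after, so it travelled √(0.4² + 1.9²) ≈ 1.9 units.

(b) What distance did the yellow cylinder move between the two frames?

2.8

The yellow cylinder moved from about (7.4, 5.9) to (6.7, 3.2), a distance of √(0.7² + 2.7²) ≈ 2.8.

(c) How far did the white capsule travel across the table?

0.8

From (12.1, 3.6) to (11.5, 3.0), the white capsule covered √(0.6² + 0.6²) ≈ 0.8 units.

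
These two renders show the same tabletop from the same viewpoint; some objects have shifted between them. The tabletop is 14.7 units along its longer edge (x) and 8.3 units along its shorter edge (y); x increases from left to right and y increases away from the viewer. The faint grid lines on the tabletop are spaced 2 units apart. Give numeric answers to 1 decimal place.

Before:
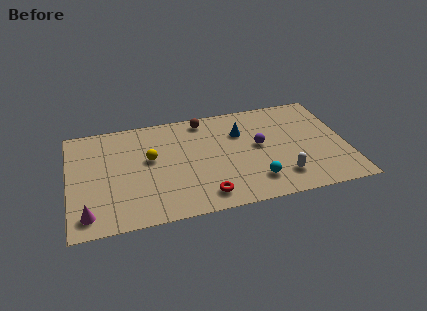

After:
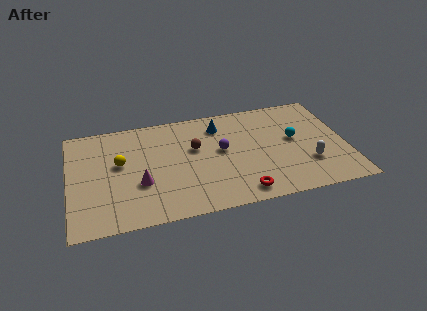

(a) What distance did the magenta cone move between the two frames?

3.3

The magenta cone moved from about (0.9, 1.3) to (3.7, 3.0), a distance of √(2.8² + 1.7²) ≈ 3.3.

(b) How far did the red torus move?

1.9

The red torus was near (7.0, 1.3) before and (8.9, 1.1) after, so it travelled √(1.9² + 0.2²) ≈ 1.9 units.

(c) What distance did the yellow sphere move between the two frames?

1.6

The yellow sphere was near (4.3, 4.8) before and (2.7, 4.8) after, so it travelled √(1.6² + 0.0²) ≈ 1.6 units.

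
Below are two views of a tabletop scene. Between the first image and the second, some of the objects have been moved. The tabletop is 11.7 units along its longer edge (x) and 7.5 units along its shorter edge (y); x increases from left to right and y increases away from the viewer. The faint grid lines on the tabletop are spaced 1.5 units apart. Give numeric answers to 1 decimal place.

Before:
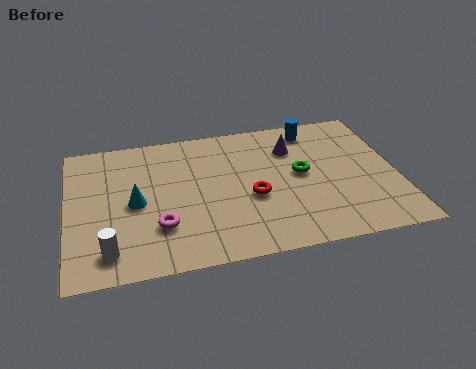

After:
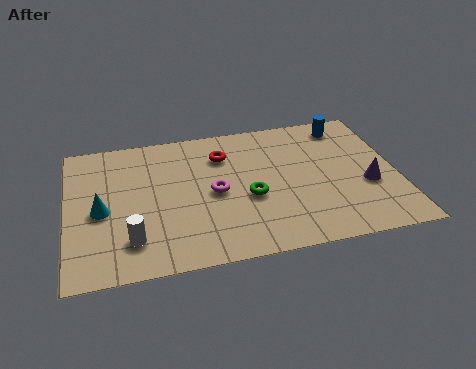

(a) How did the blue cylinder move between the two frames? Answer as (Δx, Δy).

(1.2, 0.0)

From the two frames, the blue cylinder sits at roughly (8.9, 6.4) before and (10.1, 6.4) after.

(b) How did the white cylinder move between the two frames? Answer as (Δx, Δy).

(0.8, 0.4)

The white cylinder started near (1.4, 1.3) and ended near (2.2, 1.7).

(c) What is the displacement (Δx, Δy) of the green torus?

(-1.9, -0.9)

The green torus was at about (8.3, 4.0) and moved to about (6.4, 3.1).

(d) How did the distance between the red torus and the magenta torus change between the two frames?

-1.4

The distance was about 3.4 in the first image and 2.0 in the second, so they moved 1.4 units closer together.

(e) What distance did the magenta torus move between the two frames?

2.4

From (3.2, 2.2) to (5.2, 3.6), the magenta torus covered √(2.0² + 1.4²) ≈ 2.4 units.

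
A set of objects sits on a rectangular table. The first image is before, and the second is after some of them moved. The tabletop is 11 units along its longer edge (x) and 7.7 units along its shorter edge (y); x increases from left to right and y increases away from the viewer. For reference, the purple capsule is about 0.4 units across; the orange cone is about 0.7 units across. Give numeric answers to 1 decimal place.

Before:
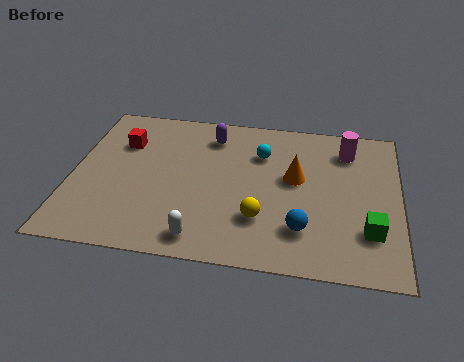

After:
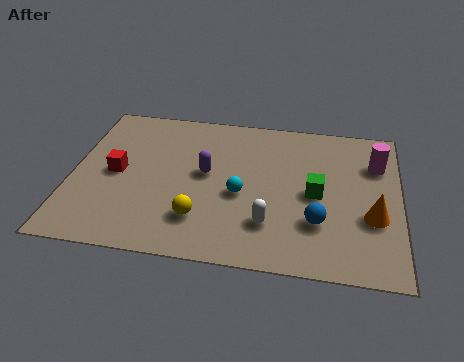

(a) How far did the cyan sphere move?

2.3

The cyan sphere was near (6.3, 5.5) before and (5.7, 3.3) after, so it travelled √(0.6² + 2.2²) ≈ 2.3 units.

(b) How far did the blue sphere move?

0.6

From (7.8, 1.9) to (8.3, 2.3), the blue sphere covered √(0.5² + 0.4²) ≈ 0.6 units.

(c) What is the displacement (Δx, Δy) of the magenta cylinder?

(1.0, -0.6)

From the two frames, the magenta cylinder sits at roughly (9.2, 6.1) before and (10.2, 5.5) after.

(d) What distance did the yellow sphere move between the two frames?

2.0

The yellow sphere moved from about (6.4, 2.2) to (4.4, 1.9), a distance of √(2.0² + 0.3²) ≈ 2.0.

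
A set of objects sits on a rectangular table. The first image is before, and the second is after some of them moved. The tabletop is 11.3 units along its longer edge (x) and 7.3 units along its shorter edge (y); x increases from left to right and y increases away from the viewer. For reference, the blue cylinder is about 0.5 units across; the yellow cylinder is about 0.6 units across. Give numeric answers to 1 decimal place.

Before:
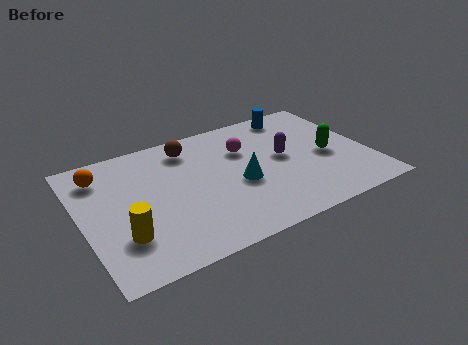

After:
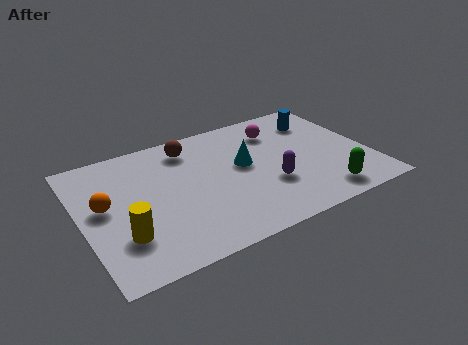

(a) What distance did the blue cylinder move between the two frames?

1.1

From (8.9, 6.4) to (9.7, 5.6), the blue cylinder covered √(0.8² + 0.8²) ≈ 1.1 units.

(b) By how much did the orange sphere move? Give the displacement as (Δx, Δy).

(-0.1, -1.8)

The orange sphere started near (1.0, 5.8) and ended near (0.9, 4.0).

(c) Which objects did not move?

the yellow cylinder and the brown sphere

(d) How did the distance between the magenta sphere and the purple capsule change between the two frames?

+1.4

Before: roughly 1.8 units apart; after: 3.2. That's 1.4 units further apart.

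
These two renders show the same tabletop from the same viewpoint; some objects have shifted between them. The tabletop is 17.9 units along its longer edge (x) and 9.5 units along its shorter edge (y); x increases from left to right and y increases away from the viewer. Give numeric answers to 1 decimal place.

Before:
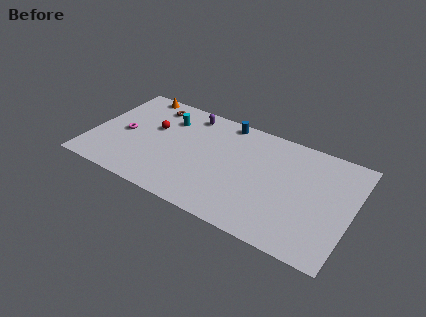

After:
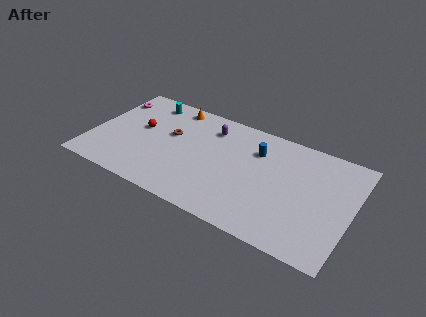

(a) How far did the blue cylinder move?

2.9

From (8.8, 8.6) to (11.2, 6.9), the blue cylinder covered √(2.4² + 1.7²) ≈ 2.9 units.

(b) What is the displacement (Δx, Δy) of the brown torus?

(1.6, -2.2)

The brown torus was at about (3.7, 7.9) and moved to about (5.3, 5.7).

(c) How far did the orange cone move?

2.7

The orange cone moved from about (2.4, 8.7) to (5.1, 8.4), a distance of √(2.7² + 0.3²) ≈ 2.7.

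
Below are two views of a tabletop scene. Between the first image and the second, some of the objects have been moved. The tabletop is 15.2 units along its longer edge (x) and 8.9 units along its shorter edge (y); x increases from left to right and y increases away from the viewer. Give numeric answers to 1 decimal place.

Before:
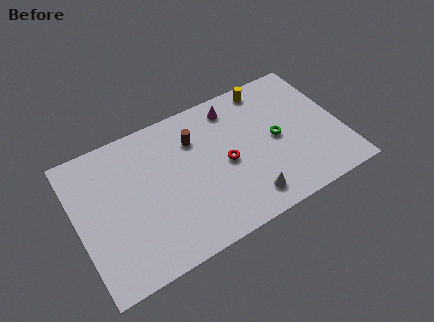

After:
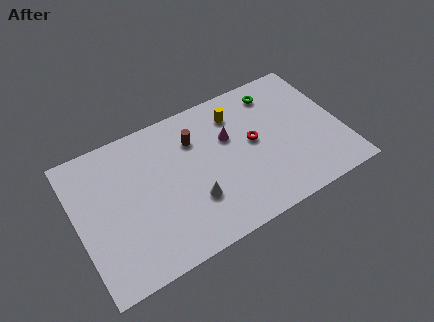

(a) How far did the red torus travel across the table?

1.8

The red torus was near (8.5, 4.2) before and (10.2, 4.8) after, so it travelled √(1.7² + 0.6²) ≈ 1.8 units.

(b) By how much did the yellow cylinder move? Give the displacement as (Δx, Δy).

(-2.0, -0.9)

The yellow cylinder started near (11.5, 7.9) and ended near (9.5, 7.0).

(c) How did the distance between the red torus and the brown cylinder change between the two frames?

+0.9

Before: roughly 2.7 units apart; after: 3.6. That's 0.9 units further apart.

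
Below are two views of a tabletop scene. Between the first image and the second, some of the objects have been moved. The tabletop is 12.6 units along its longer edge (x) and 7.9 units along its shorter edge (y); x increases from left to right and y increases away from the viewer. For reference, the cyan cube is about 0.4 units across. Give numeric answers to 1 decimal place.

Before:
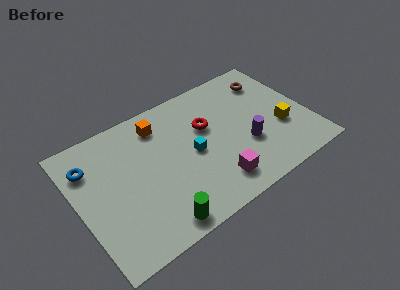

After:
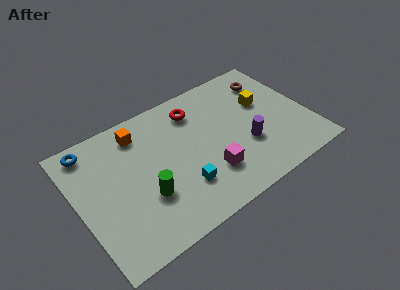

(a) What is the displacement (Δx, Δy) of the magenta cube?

(-0.2, 0.7)

The magenta cube started near (7.0, 1.5) and ended near (6.8, 2.2).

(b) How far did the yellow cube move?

2.1

From (11.0, 2.9) to (10.4, 4.9), the yellow cube covered √(0.6² + 2.0²) ≈ 2.1 units.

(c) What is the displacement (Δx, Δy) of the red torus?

(-0.4, 1.3)

The red torus started near (7.2, 5.0) and ended near (6.8, 6.3).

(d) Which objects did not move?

the brown torus and the purple cylinder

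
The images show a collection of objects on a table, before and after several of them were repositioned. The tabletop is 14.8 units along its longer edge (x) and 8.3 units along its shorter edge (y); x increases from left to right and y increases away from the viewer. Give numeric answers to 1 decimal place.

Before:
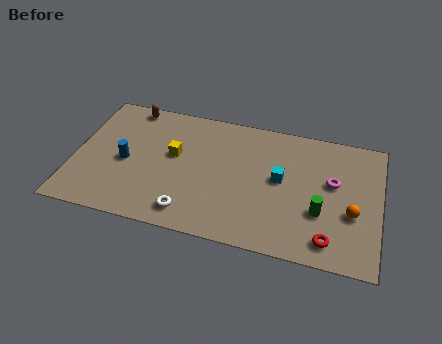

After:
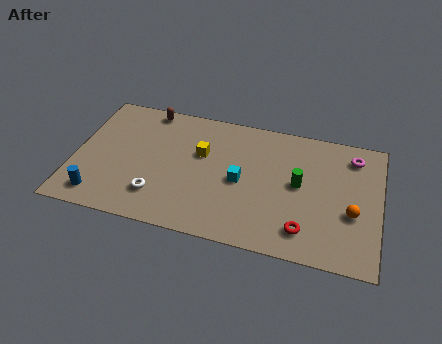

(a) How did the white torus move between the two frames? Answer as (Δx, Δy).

(-1.6, 0.7)

The white torus was at about (5.8, 1.3) and moved to about (4.2, 2.0).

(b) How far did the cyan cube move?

2.0

The cyan cube moved from about (10.0, 4.5) to (8.1, 3.9), a distance of √(1.9² + 0.6²) ≈ 2.0.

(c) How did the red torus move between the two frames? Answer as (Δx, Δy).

(-1.2, 0.3)

From the two frames, the red torus sits at roughly (12.5, 1.3) before and (11.3, 1.6) after.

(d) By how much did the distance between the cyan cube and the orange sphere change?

+1.7

Before: roughly 3.7 units apart; after: 5.4. That's 1.7 units further apart.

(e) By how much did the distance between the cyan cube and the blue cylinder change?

-0.3

The distance was about 7.5 in the first image and 7.2 in the second, so they moved 0.3 units closer together.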